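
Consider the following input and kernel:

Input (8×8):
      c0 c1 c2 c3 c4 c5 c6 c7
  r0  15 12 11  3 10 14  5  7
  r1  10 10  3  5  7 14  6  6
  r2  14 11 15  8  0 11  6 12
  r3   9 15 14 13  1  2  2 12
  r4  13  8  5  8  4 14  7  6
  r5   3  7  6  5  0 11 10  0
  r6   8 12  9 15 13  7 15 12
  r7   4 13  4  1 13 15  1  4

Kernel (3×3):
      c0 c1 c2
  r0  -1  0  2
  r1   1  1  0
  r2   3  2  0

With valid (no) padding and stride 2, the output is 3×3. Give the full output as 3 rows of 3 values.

91 78 43
95 43 55
55 71 74

Output[0,0]: The receptive field on the input at this output position is [15 12 11 / 10 10 3 / 14 11 15]. Elementwise product with the kernel and sum: 15·-1 + 11·2 + 10·1 + 10·1 + 14·3 + 11·2.
Output[0,1]: The receptive field on the input at this output position is [11 3 10 / 3 5 7 / 15 8 0]. Elementwise product with the kernel and sum: 11·-1 + 10·2 + 3·1 + 5·1 + 15·3 + 8·2.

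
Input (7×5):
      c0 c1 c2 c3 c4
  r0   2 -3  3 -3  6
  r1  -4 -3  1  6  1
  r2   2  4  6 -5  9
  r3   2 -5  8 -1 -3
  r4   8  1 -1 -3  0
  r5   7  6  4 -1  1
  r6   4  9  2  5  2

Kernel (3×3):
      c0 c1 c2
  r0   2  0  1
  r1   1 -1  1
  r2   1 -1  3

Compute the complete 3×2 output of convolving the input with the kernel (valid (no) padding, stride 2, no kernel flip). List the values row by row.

23 46
29 29
21 7

Output[0,0]: The receptive field on the input at this output position is [2 -3 3 / -4 -3 1 / 2 4 6]. Elementwise product with the kernel and sum: 2·2 + 3·1 + -4·1 + -3·-1 + 1·1 + 2·1 + 4·-1 + 6·3.
Output[0,1]: The receptive field on the input at this output position is [3 -3 6 / 1 6 1 / 6 -5 9]. Elementwise product with the kernel and sum: 3·2 + 6·1 + 1·1 + 6·-1 + 1·1 + 6·1 + -5·-1 + 9·3.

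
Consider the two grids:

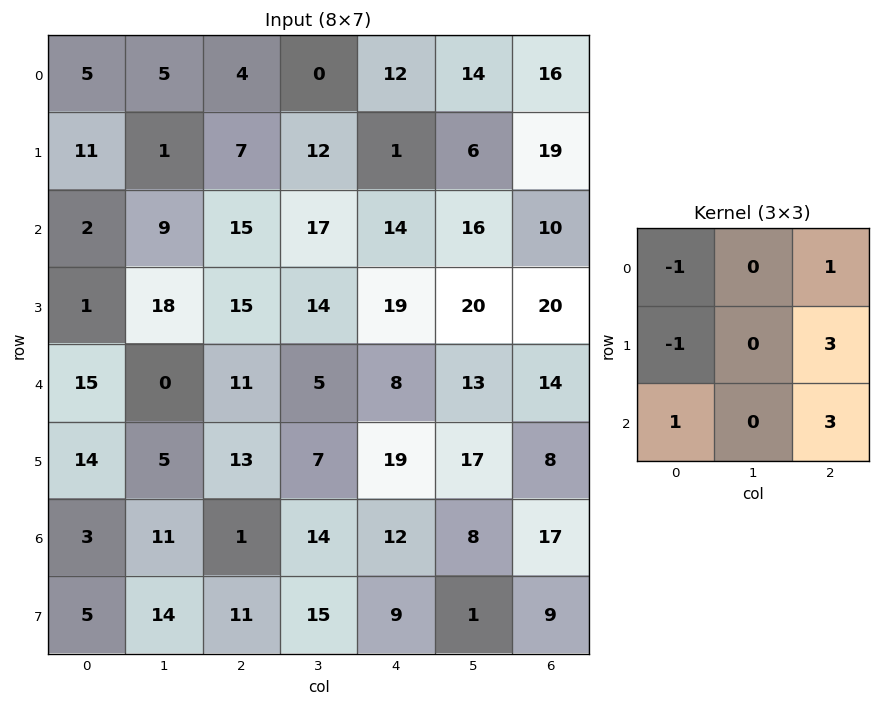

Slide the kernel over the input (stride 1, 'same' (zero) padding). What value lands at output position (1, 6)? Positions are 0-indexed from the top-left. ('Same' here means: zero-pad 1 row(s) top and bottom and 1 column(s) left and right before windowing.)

The receptive field on the zero-padded input at this output position is [14 16 0 / 6 19 0 / 16 10 0]. Elementwise product with the kernel and sum: 14·-1 + 0·1 + 6·-1 + 0·3 + 16·1 + 0·3.

-4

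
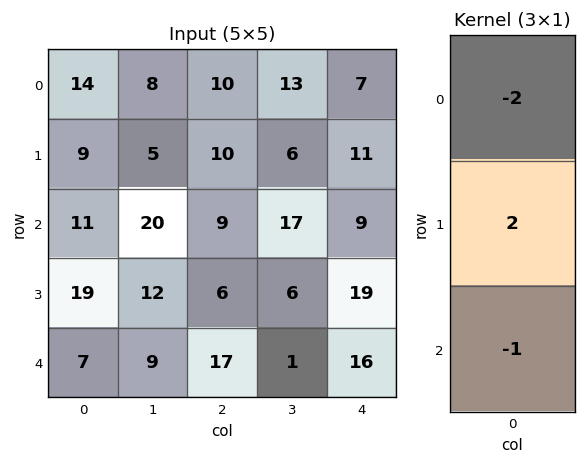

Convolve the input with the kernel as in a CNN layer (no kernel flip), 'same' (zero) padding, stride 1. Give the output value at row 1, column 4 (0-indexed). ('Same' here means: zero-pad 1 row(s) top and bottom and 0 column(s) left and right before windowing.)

The receptive field on the zero-padded input at this output position is [7 / 11 / 9]. Elementwise product with the kernel and sum: 7·-2 + 11·2 + 9·-1.

-1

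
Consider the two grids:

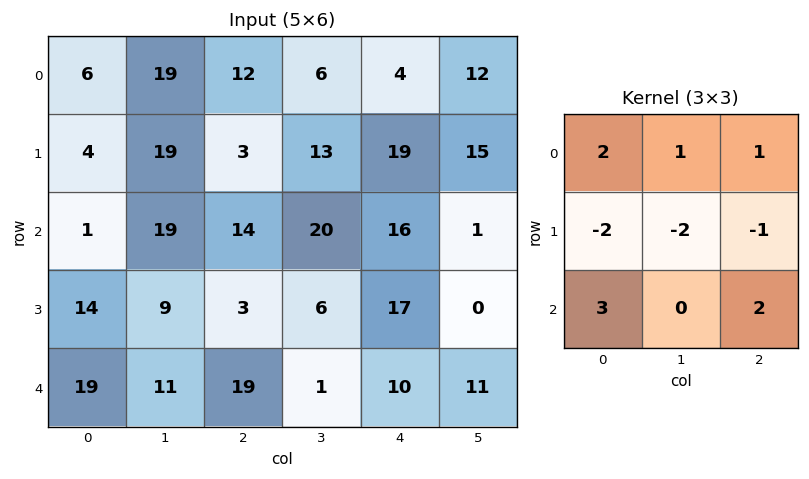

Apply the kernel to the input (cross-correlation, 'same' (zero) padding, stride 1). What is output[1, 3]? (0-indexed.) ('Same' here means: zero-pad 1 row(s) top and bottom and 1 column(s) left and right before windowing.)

57

The receptive field on the zero-padded input at this output position is [12 6 4 / 3 13 19 / 14 20 16]. Elementwise product with the kernel and sum: 12·2 + 6·1 + 4·1 + 3·-2 + 13·-2 + 19·-1 + 14·3 + 16·2.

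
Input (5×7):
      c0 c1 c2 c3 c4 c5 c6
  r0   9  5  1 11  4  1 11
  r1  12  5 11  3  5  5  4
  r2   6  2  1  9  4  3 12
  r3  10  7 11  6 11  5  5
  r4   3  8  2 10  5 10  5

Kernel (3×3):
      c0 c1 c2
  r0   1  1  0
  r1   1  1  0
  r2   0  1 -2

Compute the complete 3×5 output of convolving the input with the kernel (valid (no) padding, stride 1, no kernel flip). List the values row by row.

Output[0,0]: The receptive field on the input at this output position is [9 5 1 / 12 5 11 / 6 2 1]. Elementwise product with the kernel and sum: 9·1 + 5·1 + 12·1 + 5·1 + 2·1 + 1·-2.
Output[0,1]: The receptive field on the input at this output position is [5 1 11 / 5 11 3 / 2 1 9]. Elementwise product with the kernel and sum: 5·1 + 1·1 + 5·1 + 11·1 + 1·1 + 9·-2.

31 5 27 21 -6
10 18 8 22 12
29 3 27 15 23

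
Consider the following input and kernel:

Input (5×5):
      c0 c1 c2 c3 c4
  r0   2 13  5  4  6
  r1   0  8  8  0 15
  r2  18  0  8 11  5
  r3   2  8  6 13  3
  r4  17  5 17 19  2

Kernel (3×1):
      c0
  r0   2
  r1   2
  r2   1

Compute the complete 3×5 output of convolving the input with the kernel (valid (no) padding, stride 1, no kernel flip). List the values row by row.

Output[0,0]: The receptive field on the input at this output position is [2 / 0 / 18]. Elementwise product with the kernel and sum: 2·2 + 0·2 + 18·1.

22 42 34 19 47
38 24 38 35 43
57 21 45 67 18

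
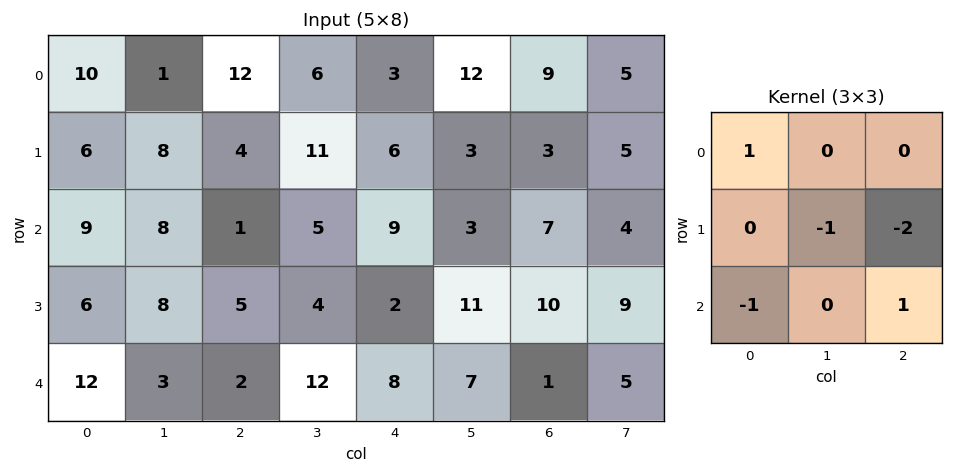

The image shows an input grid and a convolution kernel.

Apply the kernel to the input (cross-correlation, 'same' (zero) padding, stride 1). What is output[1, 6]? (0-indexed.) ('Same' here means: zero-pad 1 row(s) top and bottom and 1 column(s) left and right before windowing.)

0

The receptive field on the zero-padded input at this output position is [12 9 5 / 3 3 5 / 3 7 4]. Elementwise product with the kernel and sum: 12·1 + 3·-1 + 5·-2 + 3·-1 + 4·1.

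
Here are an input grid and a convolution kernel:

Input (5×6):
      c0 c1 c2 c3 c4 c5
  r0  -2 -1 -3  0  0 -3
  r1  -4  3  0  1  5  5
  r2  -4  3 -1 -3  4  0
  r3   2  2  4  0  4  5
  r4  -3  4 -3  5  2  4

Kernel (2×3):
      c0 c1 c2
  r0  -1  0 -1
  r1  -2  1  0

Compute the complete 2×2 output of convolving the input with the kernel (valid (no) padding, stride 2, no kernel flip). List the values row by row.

Output[0,0]: The receptive field on the input at this output position is [-2 -1 -3 / -4 3 0]. Elementwise product with the kernel and sum: -2·-1 + -3·-1 + -4·-2 + 3·1.
Output[0,1]: The receptive field on the input at this output position is [-3 0 0 / 0 1 5]. Elementwise product with the kernel and sum: -3·-1 + 0·-1 + 0·-2 + 1·1.

16 4
3 -11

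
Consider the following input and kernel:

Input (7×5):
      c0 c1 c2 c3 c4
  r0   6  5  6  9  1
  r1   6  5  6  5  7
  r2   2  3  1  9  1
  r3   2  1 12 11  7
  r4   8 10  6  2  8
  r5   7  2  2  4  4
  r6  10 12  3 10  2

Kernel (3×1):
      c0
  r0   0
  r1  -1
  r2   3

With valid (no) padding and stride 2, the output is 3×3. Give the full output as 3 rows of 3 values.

0 -3 -4
22 6 17
23 7 2

Output[0,0]: The receptive field on the input at this output position is [6 / 6 / 2]. Elementwise product with the kernel and sum: 6·-1 + 2·3.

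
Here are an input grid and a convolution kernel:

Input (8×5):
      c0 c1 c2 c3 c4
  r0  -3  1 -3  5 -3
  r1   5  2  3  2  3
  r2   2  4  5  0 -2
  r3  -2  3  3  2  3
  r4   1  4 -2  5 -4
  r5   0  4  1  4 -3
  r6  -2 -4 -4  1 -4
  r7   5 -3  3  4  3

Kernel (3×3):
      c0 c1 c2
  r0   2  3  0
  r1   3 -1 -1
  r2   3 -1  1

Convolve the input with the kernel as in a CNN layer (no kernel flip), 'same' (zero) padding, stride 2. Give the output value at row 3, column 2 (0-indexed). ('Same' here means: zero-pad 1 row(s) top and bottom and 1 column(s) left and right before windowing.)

The receptive field on the zero-padded input at this output position is [4 -3 0 / 1 -4 0 / 4 3 0]. Elementwise product with the kernel and sum: 4·2 + -3·3 + 1·3 + -4·-1 + 0·-1 + 4·3 + 3·-1 + 0·1.

15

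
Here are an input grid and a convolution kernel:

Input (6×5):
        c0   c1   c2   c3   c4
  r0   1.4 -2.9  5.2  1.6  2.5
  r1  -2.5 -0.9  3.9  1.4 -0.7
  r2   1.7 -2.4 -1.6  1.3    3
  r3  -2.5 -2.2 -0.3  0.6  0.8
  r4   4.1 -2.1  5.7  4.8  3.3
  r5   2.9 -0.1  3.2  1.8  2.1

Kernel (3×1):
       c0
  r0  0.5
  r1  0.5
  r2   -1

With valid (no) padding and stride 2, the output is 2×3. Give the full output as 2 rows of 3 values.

Output[0,0]: The receptive field on the input at this output position is [1.4 / -2.5 / 1.7]. Elementwise product with the kernel and sum: 1.4·0.5 + -2.5·0.5 + 1.7·-1.

-2.25 6.15 -2.1
-4.5 -6.65 -1.4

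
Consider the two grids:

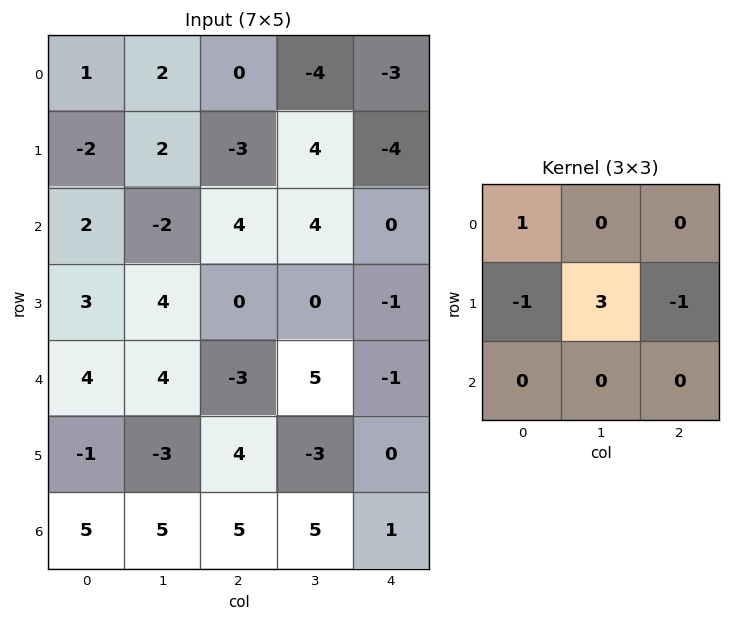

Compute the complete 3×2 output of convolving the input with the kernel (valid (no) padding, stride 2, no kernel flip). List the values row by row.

Output[0,0]: The receptive field on the input at this output position is [1 2 0 / -2 2 -3 / 2 -2 4]. Elementwise product with the kernel and sum: 1·1 + -2·-1 + 2·3 + -3·-1.
Output[0,1]: The receptive field on the input at this output position is [0 -4 -3 / -3 4 -4 / 4 4 0]. Elementwise product with the kernel and sum: 0·1 + -3·-1 + 4·3 + -4·-1.

12 19
11 5
-8 -16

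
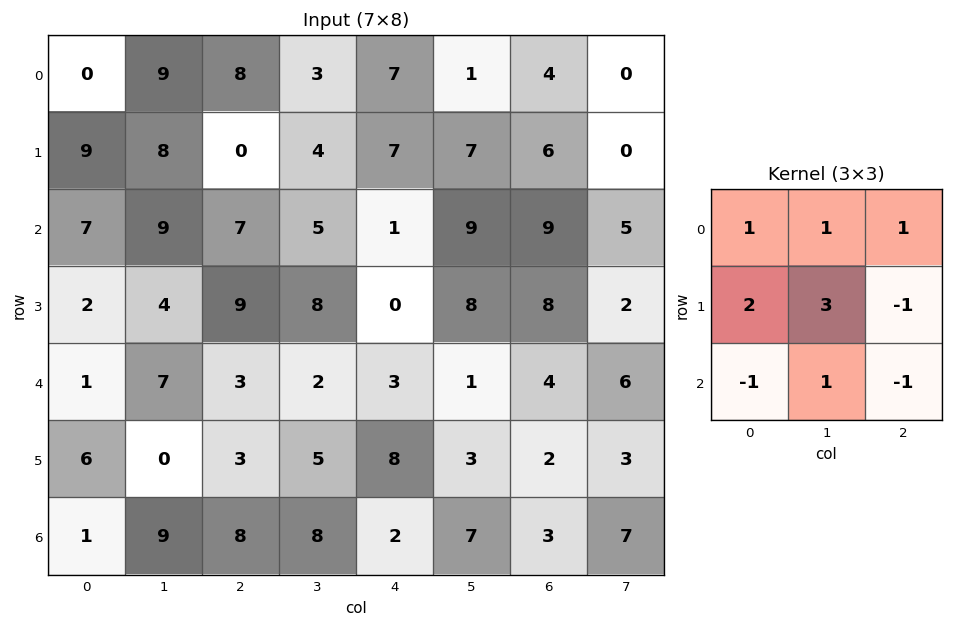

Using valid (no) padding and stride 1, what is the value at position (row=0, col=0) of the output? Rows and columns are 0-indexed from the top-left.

54

The receptive field on the input at this output position is [0 9 8 / 9 8 0 / 7 9 7]. Elementwise product with the kernel and sum: 0·1 + 9·1 + 8·1 + 9·2 + 8·3 + 0·-1 + 7·-1 + 9·1 + 7·-1.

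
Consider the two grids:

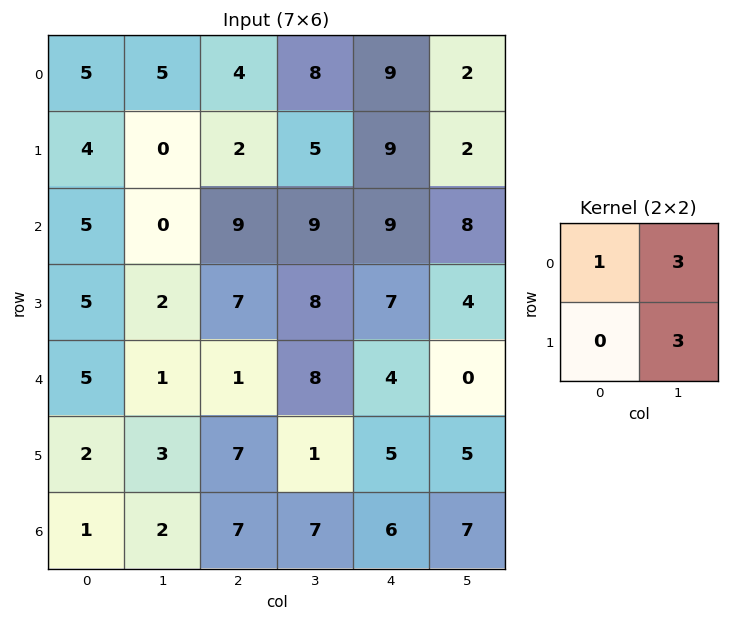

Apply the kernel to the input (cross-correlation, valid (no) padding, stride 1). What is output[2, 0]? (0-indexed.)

The receptive field on the input at this output position is [5 0 / 5 2]. Elementwise product with the kernel and sum: 5·1 + 0·3 + 2·3.

11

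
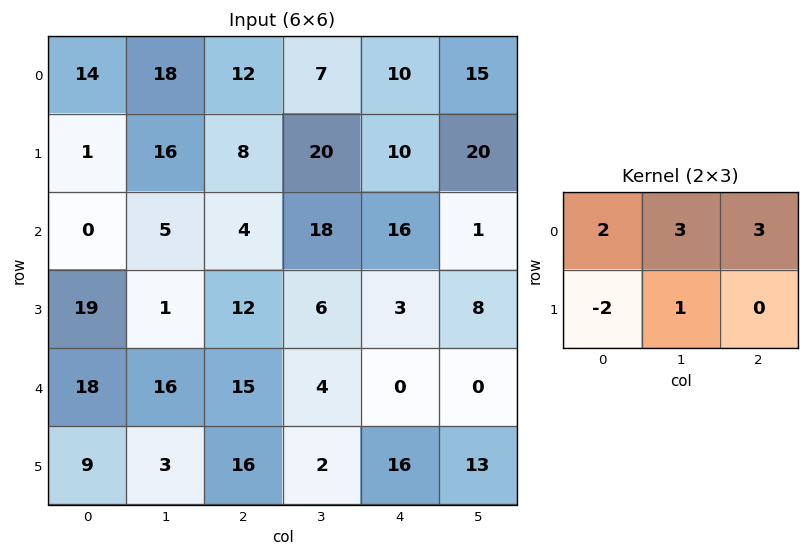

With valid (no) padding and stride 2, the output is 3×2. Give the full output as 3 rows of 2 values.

Output[0,0]: The receptive field on the input at this output position is [14 18 12 / 1 16 8]. Elementwise product with the kernel and sum: 14·2 + 18·3 + 12·3 + 1·-2 + 16·1.

132 79
-10 92
114 12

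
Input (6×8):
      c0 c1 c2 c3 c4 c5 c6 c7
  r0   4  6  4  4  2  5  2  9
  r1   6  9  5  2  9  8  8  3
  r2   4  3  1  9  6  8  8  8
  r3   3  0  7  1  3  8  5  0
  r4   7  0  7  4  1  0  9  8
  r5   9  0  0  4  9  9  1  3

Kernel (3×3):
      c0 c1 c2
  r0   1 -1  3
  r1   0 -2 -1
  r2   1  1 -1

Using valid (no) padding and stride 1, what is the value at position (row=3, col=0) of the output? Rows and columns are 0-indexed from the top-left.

The receptive field on the input at this output position is [3 0 7 / 7 0 7 / 9 0 0]. Elementwise product with the kernel and sum: 3·1 + 0·-1 + 7·3 + 0·-2 + 7·-1 + 9·1 + 0·1 + 0·-1.

26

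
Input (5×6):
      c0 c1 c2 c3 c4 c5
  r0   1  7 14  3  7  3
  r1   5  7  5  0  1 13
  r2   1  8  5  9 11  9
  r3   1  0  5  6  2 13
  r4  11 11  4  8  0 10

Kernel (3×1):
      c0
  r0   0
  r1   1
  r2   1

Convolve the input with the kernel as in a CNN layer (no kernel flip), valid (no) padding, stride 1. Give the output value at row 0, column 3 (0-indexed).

The receptive field on the input at this output position is [3 / 0 / 9]. Elementwise product with the kernel and sum: 0·1 + 9·1.

9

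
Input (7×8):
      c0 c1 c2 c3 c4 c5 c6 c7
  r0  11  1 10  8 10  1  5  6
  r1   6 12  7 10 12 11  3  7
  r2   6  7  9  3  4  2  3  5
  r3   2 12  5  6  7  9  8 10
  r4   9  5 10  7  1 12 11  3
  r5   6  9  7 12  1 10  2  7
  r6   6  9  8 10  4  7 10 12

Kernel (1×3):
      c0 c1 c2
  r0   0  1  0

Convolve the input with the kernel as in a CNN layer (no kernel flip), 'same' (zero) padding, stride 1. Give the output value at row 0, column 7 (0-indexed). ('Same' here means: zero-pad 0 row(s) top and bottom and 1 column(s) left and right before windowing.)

6

The receptive field on the zero-padded input at this output position is [5 6 0]. Elementwise product with the kernel and sum: 6·1.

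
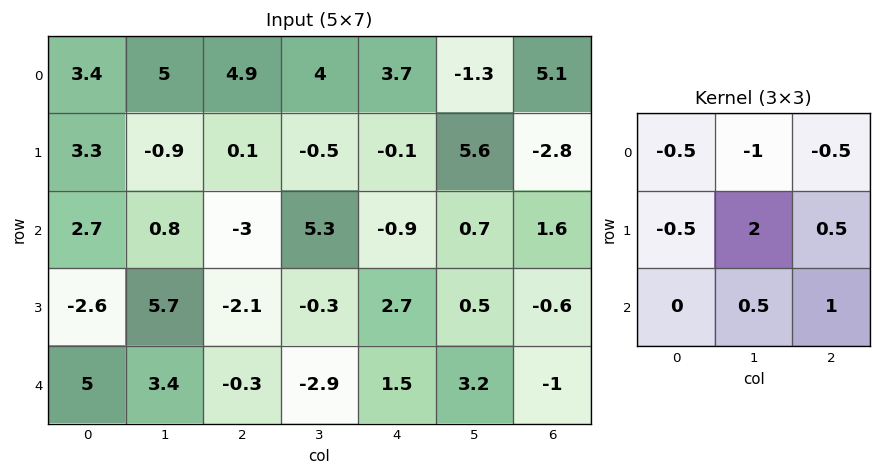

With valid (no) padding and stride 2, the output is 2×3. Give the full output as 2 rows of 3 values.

-15.15 -7.65 8.7
12.4 -1.5 -1.1

Output[0,0]: The receptive field on the input at this output position is [3.4 5 4.9 / 3.3 -0.9 0.1 / 2.7 0.8 -3]. Elementwise product with the kernel and sum: 3.4·-0.5 + 5·-1 + 4.9·-0.5 + 3.3·-0.5 + -0.9·2 + 0.1·0.5 + 0.8·0.5 + -3·1.
Output[0,1]: The receptive field on the input at this output position is [4.9 4 3.7 / 0.1 -0.5 -0.1 / -3 5.3 -0.9]. Elementwise product with the kernel and sum: 4.9·-0.5 + 4·-1 + 3.7·-0.5 + 0.1·-0.5 + -0.5·2 + -0.1·0.5 + 5.3·0.5 + -0.9·1.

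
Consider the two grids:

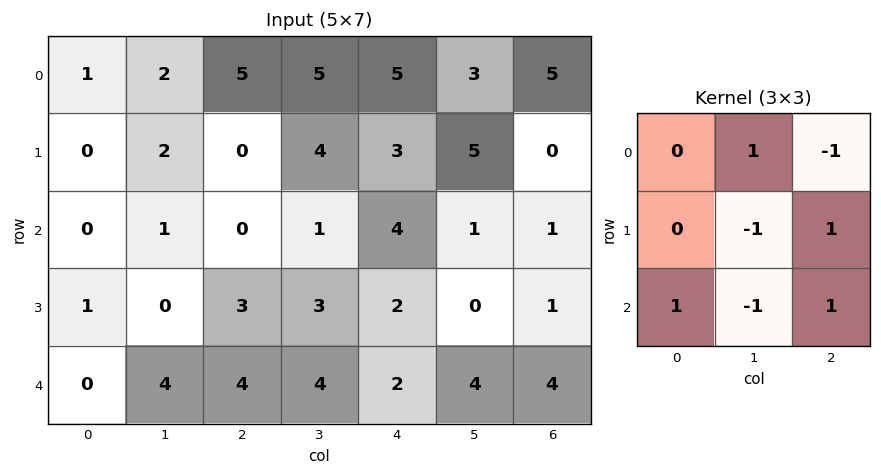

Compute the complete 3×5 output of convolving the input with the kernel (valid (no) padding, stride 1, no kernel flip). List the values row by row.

Output[0,0]: The receptive field on the input at this output position is [1 2 5 / 0 2 0 / 0 1 0]. Elementwise product with the kernel and sum: 2·1 + 5·-1 + 2·-1 + 0·1 + 0·1 + 1·-1 + 0·1.
Output[0,1]: The receptive field on the input at this output position is [2 5 5 / 2 0 4 / 1 0 1]. Elementwise product with the kernel and sum: 5·1 + 5·-1 + 0·-1 + 4·1 + 1·1 + 0·-1 + 1·1.

-6 6 2 2 -3
5 -3 6 -4 8
4 3 -2 7 3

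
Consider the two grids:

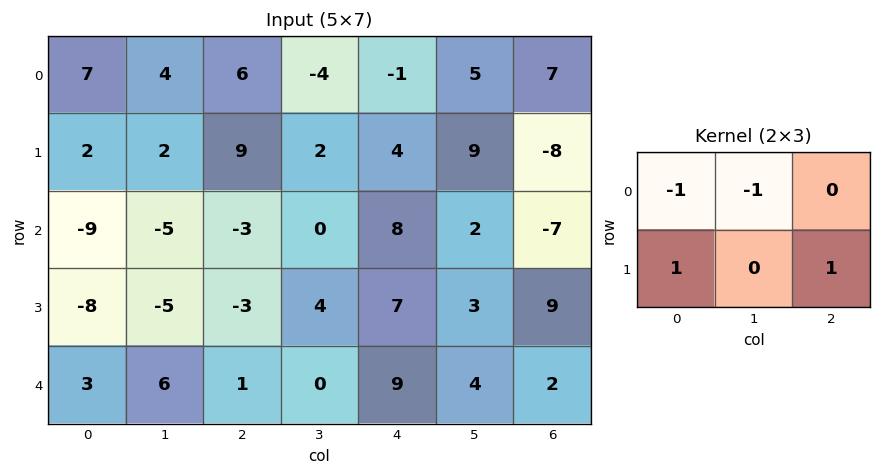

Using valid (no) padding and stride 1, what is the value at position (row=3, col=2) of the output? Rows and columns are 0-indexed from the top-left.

The receptive field on the input at this output position is [-3 4 7 / 1 0 9]. Elementwise product with the kernel and sum: -3·-1 + 4·-1 + 1·1 + 9·1.

9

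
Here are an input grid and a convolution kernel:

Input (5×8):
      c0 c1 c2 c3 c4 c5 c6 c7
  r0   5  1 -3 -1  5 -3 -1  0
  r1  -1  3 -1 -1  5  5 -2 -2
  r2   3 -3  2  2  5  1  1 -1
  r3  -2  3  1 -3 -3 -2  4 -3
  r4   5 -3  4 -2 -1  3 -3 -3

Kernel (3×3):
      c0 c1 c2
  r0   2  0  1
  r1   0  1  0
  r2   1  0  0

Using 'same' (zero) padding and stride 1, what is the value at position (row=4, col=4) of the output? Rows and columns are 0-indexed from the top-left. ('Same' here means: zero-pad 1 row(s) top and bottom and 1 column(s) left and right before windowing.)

The receptive field on the zero-padded input at this output position is [-3 -3 -2 / -2 -1 3 / 0 0 0]. Elementwise product with the kernel and sum: -3·2 + -2·1 + -1·1 + 0·1.

-9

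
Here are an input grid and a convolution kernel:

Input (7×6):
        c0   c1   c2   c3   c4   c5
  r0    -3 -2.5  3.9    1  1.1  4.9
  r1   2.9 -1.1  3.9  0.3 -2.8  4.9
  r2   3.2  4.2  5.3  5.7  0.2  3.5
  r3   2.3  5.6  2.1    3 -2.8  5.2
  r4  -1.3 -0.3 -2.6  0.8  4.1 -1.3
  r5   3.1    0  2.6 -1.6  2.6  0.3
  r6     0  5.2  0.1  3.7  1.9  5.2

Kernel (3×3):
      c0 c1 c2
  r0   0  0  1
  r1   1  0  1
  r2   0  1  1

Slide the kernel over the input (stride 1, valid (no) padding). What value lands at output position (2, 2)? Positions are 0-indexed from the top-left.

4.4

The receptive field on the input at this output position is [5.3 5.7 0.2 / 2.1 3 -2.8 / -2.6 0.8 4.1]. Elementwise product with the kernel and sum: 0.2·1 + 2.1·1 + -2.8·1 + 0.8·1 + 4.1·1.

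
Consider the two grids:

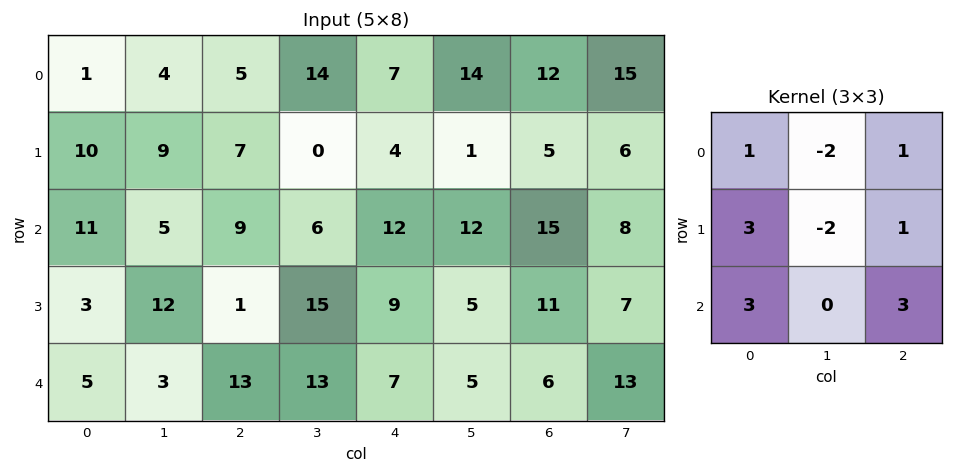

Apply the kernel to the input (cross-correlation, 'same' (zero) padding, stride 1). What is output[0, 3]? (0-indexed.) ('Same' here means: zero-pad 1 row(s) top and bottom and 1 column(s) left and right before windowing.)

The receptive field on the zero-padded input at this output position is [0 0 0 / 5 14 7 / 7 0 4]. Elementwise product with the kernel and sum: 0·1 + 0·-2 + 0·1 + 5·3 + 14·-2 + 7·1 + 7·3 + 4·3.

27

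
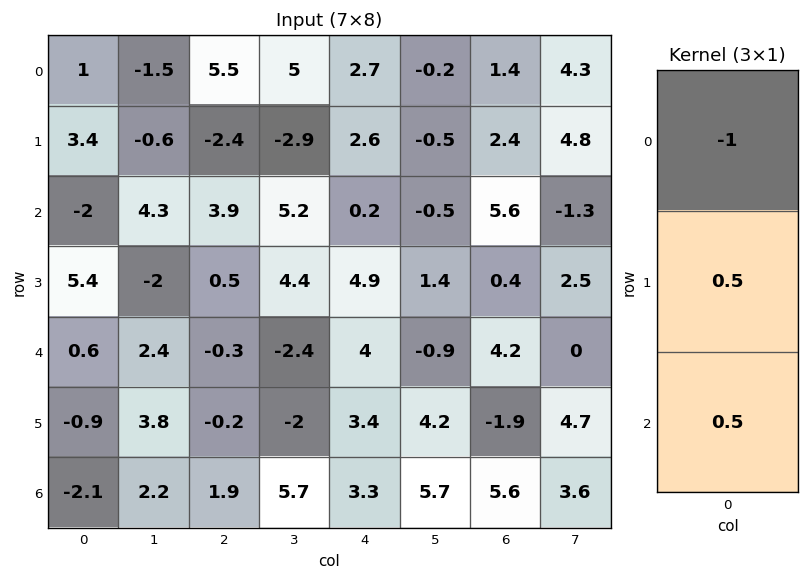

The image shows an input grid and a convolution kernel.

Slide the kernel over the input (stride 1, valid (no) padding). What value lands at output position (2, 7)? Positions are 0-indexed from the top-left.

2.55

The receptive field on the input at this output position is [-1.3 / 2.5 / 0]. Elementwise product with the kernel and sum: -1.3·-1 + 2.5·0.5 + 0·0.5.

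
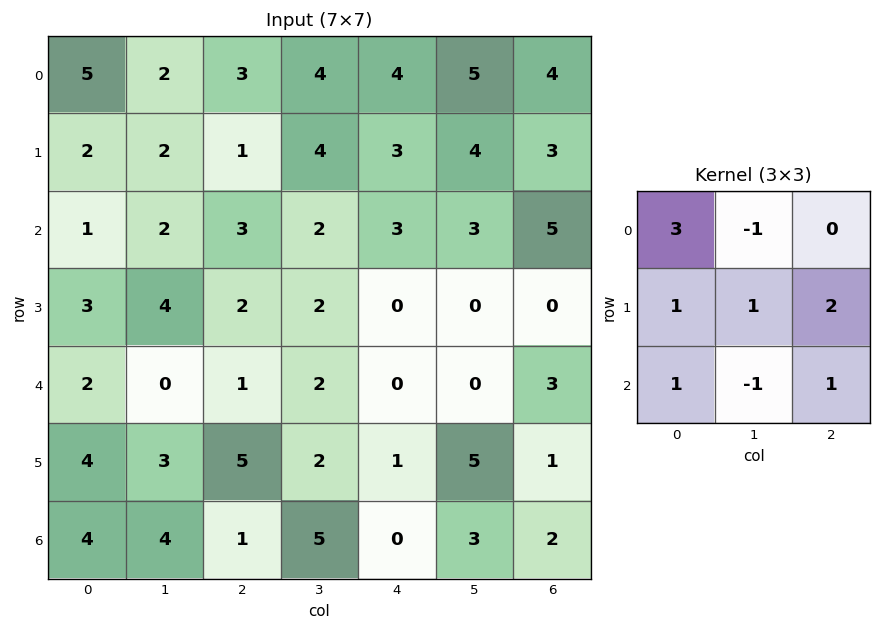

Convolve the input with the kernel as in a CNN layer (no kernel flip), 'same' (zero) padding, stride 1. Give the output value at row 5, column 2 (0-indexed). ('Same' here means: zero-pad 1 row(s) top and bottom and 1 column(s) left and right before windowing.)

The receptive field on the zero-padded input at this output position is [0 1 2 / 3 5 2 / 4 1 5]. Elementwise product with the kernel and sum: 0·3 + 1·-1 + 3·1 + 5·1 + 2·2 + 4·1 + 1·-1 + 5·1.

19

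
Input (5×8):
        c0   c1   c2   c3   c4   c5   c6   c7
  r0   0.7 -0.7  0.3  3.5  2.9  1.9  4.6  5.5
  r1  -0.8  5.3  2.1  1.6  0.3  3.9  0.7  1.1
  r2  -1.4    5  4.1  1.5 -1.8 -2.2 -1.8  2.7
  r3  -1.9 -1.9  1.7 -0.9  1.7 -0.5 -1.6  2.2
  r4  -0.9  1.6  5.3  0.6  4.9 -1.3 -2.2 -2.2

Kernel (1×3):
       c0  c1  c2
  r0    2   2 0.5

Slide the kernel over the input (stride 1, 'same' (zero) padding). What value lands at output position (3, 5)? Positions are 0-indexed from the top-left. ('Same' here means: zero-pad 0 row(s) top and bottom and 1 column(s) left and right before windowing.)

The receptive field on the zero-padded input at this output position is [1.7 -0.5 -1.6]. Elementwise product with the kernel and sum: 1.7·2 + -0.5·2 + -1.6·0.5.

1.6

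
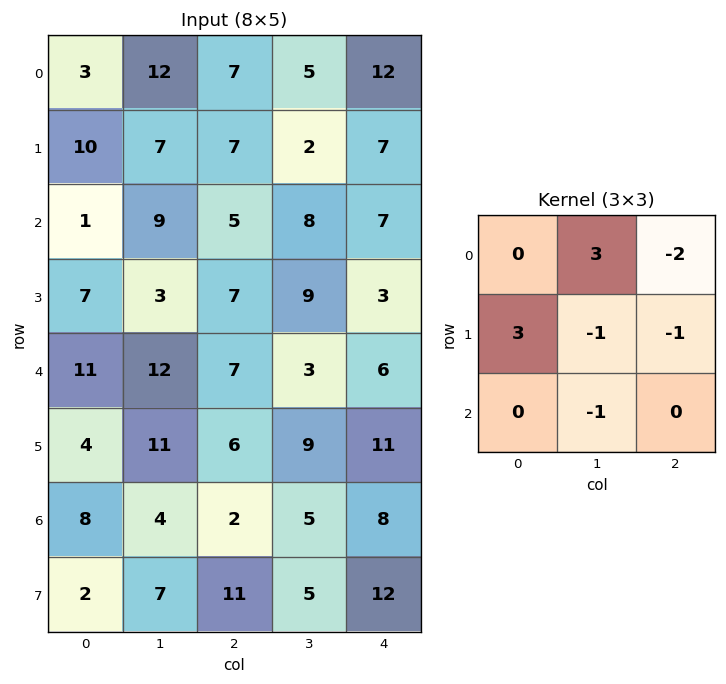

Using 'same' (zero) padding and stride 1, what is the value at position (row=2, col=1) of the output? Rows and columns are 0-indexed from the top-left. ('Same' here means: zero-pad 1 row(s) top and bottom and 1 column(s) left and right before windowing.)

-7

The receptive field on the zero-padded input at this output position is [10 7 7 / 1 9 5 / 7 3 7]. Elementwise product with the kernel and sum: 7·3 + 7·-2 + 1·3 + 9·-1 + 5·-1 + 3·-1.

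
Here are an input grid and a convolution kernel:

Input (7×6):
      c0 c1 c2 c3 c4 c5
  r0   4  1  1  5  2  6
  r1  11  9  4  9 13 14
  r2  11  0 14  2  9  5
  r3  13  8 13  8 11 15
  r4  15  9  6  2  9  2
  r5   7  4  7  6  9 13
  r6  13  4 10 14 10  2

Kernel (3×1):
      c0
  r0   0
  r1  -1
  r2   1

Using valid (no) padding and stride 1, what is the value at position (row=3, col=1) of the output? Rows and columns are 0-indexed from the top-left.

The receptive field on the input at this output position is [8 / 9 / 4]. Elementwise product with the kernel and sum: 9·-1 + 4·1.

-5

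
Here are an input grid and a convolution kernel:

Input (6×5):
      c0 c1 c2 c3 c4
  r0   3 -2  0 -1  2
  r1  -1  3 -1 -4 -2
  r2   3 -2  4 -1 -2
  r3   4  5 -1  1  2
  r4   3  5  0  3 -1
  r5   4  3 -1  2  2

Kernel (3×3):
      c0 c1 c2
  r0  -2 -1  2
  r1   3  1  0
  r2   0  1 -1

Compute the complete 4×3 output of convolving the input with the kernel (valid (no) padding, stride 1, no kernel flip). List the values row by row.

Output[0,0]: The receptive field on the input at this output position is [3 -2 0 / -1 3 -1 / 3 -2 4]. Elementwise product with the kernel and sum: 3·-2 + -2·-1 + 0·2 + -1·3 + 3·1 + -2·1 + 4·-1.
Output[0,1]: The receptive field on the input at this output position is [-2 0 -1 / 3 -1 -4 / -2 4 -1]. Elementwise product with the kernel and sum: -2·-2 + 0·-1 + -1·2 + 3·3 + -1·1 + 4·1 + -1·-1.

-10 15 -1
10 -17 12
26 9 -9
3 5 8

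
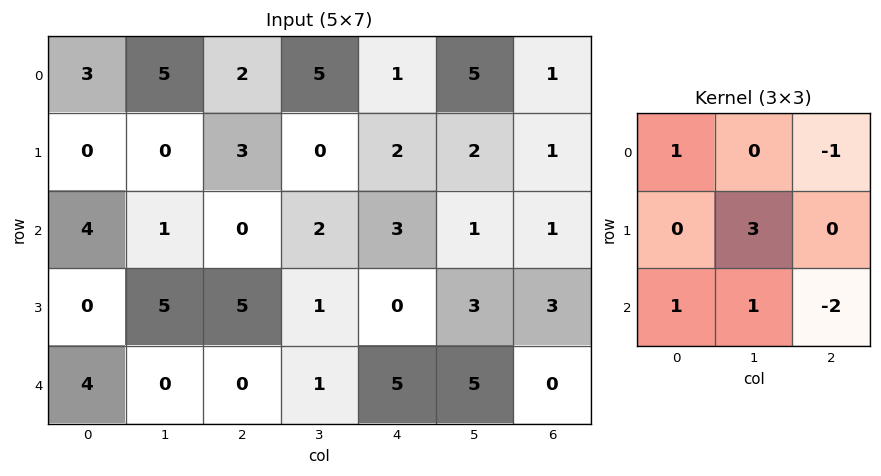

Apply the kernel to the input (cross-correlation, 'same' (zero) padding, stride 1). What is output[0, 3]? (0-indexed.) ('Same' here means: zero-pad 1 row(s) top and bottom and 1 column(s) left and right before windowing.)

14

The receptive field on the zero-padded input at this output position is [0 0 0 / 2 5 1 / 3 0 2]. Elementwise product with the kernel and sum: 0·1 + 0·-1 + 5·3 + 3·1 + 0·1 + 2·-2.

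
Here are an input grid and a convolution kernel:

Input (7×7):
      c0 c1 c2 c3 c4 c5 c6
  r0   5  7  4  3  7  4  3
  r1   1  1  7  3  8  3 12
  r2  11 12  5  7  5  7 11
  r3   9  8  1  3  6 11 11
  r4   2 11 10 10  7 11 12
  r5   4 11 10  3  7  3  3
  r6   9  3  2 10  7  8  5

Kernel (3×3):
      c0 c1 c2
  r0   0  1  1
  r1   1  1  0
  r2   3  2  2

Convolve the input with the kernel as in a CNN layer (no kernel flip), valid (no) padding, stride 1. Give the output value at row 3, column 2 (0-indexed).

The receptive field on the input at this output position is [1 3 6 / 10 10 7 / 10 3 7]. Elementwise product with the kernel and sum: 3·1 + 6·1 + 10·1 + 10·1 + 10·3 + 3·2 + 7·2.

79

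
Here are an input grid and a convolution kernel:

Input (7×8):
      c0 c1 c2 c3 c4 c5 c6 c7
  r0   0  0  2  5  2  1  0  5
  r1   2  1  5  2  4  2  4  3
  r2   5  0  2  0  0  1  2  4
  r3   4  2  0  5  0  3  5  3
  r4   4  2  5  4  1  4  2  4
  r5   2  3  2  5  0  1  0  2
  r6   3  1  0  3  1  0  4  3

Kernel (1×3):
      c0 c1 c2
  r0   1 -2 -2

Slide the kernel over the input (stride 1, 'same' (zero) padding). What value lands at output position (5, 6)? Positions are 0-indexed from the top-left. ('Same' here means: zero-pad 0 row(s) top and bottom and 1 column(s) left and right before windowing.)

-3

The receptive field on the zero-padded input at this output position is [1 0 2]. Elementwise product with the kernel and sum: 1·1 + 0·-2 + 2·-2.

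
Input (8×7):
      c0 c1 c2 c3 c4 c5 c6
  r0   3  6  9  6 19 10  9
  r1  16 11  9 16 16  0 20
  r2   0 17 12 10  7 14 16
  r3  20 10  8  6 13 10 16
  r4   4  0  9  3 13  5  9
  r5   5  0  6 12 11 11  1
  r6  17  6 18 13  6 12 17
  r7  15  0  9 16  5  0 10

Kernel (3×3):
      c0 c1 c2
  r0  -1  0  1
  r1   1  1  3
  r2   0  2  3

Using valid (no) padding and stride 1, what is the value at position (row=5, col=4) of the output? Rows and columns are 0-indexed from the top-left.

89

The receptive field on the input at this output position is [11 11 1 / 6 12 17 / 5 0 10]. Elementwise product with the kernel and sum: 11·-1 + 1·1 + 6·1 + 12·1 + 17·3 + 0·2 + 10·3.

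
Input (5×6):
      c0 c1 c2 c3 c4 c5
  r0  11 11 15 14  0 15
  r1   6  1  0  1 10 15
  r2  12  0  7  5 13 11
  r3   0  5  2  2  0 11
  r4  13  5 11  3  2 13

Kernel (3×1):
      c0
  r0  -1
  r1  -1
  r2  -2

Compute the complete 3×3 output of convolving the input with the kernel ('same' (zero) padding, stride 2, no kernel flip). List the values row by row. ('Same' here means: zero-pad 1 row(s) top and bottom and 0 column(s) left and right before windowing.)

Output[0,0]: The receptive field on the zero-padded input at this output position is [0 / 11 / 6]. Elementwise product with the kernel and sum: 0·-1 + 11·-1 + 6·-2.
Output[0,1]: The receptive field on the zero-padded input at this output position is [0 / 15 / 0]. Elementwise product with the kernel and sum: 0·-1 + 15·-1 + 0·-2.

-23 -15 -20
-18 -11 -23
-13 -13 -2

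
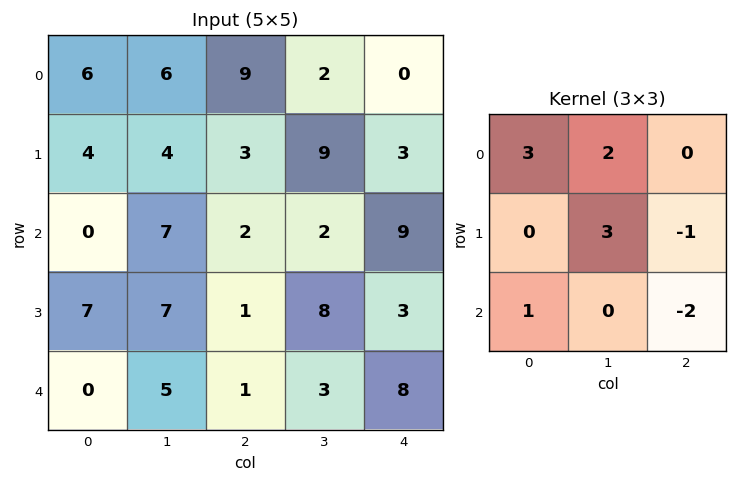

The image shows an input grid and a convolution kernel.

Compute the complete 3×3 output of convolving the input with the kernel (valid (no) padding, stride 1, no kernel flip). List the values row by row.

Output[0,0]: The receptive field on the input at this output position is [6 6 9 / 4 4 3 / 0 7 2]. Elementwise product with the kernel and sum: 6·3 + 6·2 + 4·3 + 3·-1 + 0·1 + 2·-2.

35 39 39
44 13 19
32 19 16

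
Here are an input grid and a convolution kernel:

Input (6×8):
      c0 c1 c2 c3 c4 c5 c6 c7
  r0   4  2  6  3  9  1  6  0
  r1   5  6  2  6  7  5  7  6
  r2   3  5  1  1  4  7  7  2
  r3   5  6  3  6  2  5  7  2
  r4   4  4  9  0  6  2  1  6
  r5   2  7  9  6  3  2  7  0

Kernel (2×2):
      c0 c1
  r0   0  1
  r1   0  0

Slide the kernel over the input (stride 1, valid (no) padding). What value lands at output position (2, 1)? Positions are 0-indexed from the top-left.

The receptive field on the input at this output position is [5 1 / 6 3]. Elementwise product with the kernel and sum: 1·1.

1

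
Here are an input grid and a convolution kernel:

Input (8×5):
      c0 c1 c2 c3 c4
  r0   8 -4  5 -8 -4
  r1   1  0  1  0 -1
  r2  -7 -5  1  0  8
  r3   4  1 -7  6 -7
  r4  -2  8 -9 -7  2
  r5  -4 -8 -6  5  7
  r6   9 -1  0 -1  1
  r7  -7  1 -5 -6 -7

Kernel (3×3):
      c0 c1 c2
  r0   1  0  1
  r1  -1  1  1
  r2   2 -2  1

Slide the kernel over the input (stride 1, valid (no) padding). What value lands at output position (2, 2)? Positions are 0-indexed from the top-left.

13

The receptive field on the input at this output position is [1 0 8 / -7 6 -7 / -9 -7 2]. Elementwise product with the kernel and sum: 1·1 + 8·1 + -7·-1 + 6·1 + -7·1 + -9·2 + -7·-2 + 2·1.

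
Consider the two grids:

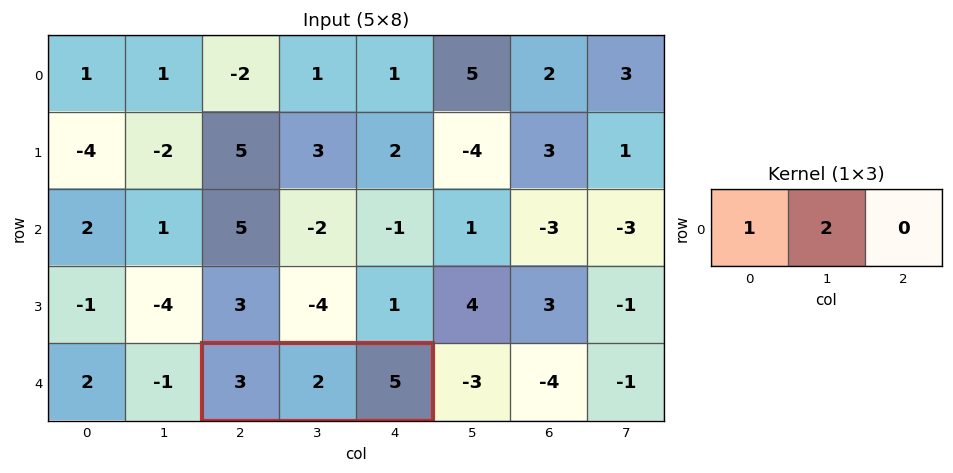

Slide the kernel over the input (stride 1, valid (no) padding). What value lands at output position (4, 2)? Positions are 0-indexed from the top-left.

The receptive field on the input at this output position is [3 2 5]. Elementwise product with the kernel and sum: 3·1 + 2·2.

7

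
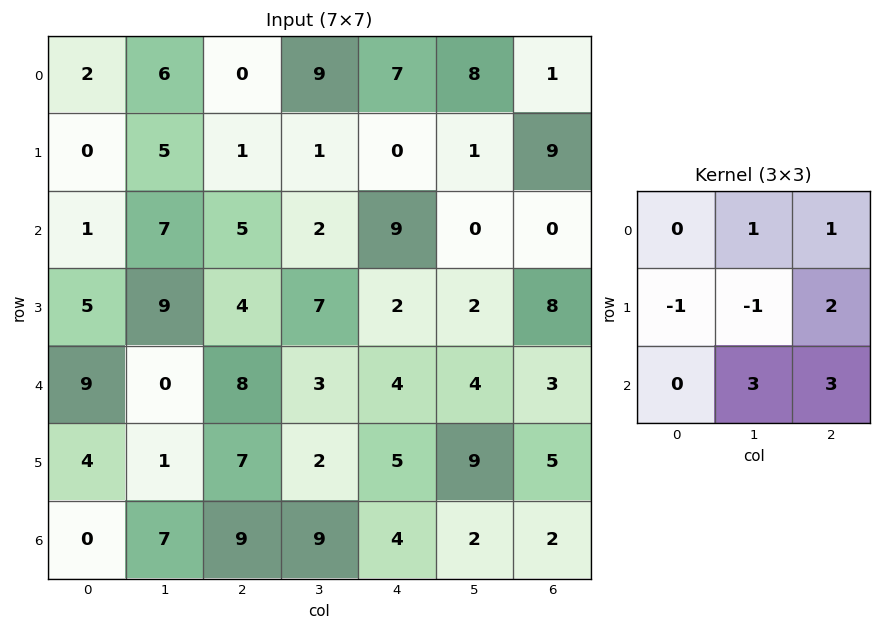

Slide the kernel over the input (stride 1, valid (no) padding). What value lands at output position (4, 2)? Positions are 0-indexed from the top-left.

The receptive field on the input at this output position is [8 3 4 / 7 2 5 / 9 9 4]. Elementwise product with the kernel and sum: 3·1 + 4·1 + 7·-1 + 2·-1 + 5·2 + 9·3 + 4·3.

47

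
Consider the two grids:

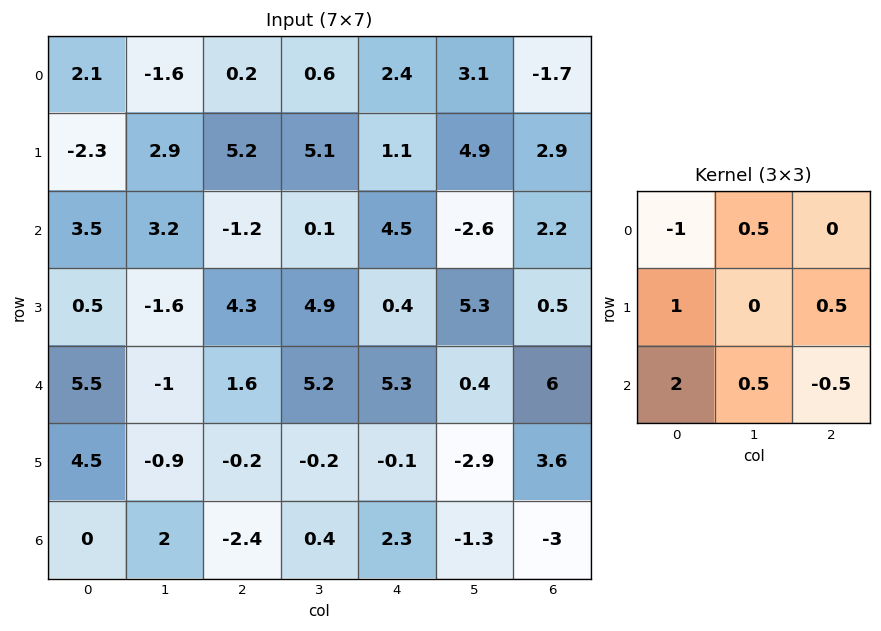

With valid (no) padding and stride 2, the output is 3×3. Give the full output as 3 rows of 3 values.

6.6 1.25 8.3
10.45 8.9 2.65
0.6 -5 2.05

Output[0,0]: The receptive field on the input at this output position is [2.1 -1.6 0.2 / -2.3 2.9 5.2 / 3.5 3.2 -1.2]. Elementwise product with the kernel and sum: 2.1·-1 + -1.6·0.5 + -2.3·1 + 5.2·0.5 + 3.5·2 + 3.2·0.5 + -1.2·-0.5.
Output[0,1]: The receptive field on the input at this output position is [0.2 0.6 2.4 / 5.2 5.1 1.1 / -1.2 0.1 4.5]. Elementwise product with the kernel and sum: 0.2·-1 + 0.6·0.5 + 5.2·1 + 1.1·0.5 + -1.2·2 + 0.1·0.5 + 4.5·-0.5.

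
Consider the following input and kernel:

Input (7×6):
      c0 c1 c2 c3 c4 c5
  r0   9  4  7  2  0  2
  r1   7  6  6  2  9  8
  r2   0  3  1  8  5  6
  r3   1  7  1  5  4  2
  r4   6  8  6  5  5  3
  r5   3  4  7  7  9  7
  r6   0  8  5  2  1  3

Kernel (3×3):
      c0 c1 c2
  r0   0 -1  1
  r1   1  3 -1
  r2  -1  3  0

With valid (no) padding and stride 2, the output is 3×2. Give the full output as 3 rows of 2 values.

31 24
37 18
30 20

Output[0,0]: The receptive field on the input at this output position is [9 4 7 / 7 6 6 / 0 3 1]. Elementwise product with the kernel and sum: 4·-1 + 7·1 + 7·1 + 6·3 + 6·-1 + 0·-1 + 3·3.
Output[0,1]: The receptive field on the input at this output position is [7 2 0 / 6 2 9 / 1 8 5]. Elementwise product with the kernel and sum: 2·-1 + 0·1 + 6·1 + 2·3 + 9·-1 + 1·-1 + 8·3.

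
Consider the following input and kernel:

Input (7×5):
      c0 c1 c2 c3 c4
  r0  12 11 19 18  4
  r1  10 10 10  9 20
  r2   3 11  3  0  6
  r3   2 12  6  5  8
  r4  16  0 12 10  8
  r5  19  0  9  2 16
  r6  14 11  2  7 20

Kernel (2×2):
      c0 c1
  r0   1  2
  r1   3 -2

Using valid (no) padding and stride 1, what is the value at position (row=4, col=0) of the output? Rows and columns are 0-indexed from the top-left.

The receptive field on the input at this output position is [16 0 / 19 0]. Elementwise product with the kernel and sum: 16·1 + 0·2 + 19·3 + 0·-2.

73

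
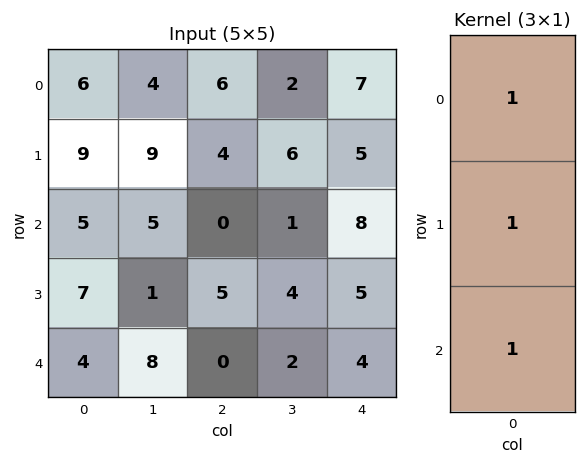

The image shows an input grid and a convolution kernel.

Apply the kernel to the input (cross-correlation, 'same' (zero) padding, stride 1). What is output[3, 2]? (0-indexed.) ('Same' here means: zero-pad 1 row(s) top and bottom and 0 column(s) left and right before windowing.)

The receptive field on the zero-padded input at this output position is [0 / 5 / 0]. Elementwise product with the kernel and sum: 0·1 + 5·1 + 0·1.

5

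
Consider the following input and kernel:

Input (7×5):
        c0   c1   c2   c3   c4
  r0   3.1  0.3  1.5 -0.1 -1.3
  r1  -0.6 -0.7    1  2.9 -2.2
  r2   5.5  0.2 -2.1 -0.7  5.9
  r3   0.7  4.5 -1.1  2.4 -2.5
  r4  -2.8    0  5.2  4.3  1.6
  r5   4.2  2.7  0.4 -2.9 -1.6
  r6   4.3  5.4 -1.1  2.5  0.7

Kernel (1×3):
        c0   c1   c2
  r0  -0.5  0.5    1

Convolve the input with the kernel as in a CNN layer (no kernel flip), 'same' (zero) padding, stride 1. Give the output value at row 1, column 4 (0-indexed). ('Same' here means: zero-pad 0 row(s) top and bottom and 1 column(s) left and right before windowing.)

The receptive field on the zero-padded input at this output position is [2.9 -2.2 0]. Elementwise product with the kernel and sum: 2.9·-0.5 + -2.2·0.5 + 0·1.

-2.55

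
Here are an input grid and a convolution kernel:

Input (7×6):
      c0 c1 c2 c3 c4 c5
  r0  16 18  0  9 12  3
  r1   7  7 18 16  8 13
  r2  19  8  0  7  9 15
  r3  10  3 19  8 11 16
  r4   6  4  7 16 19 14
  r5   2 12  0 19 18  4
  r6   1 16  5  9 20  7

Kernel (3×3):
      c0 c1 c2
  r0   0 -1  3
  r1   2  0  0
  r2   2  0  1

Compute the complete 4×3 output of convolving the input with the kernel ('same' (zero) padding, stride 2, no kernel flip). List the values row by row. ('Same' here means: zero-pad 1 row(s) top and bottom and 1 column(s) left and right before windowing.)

Output[0,0]: The receptive field on the zero-padded input at this output position is [0 0 0 / 0 16 18 / 0 7 7]. Elementwise product with the kernel and sum: 0·-1 + 0·3 + 0·2 + 0·2 + 7·1.

7 66 63
17 60 77
11 56 111
34 89 12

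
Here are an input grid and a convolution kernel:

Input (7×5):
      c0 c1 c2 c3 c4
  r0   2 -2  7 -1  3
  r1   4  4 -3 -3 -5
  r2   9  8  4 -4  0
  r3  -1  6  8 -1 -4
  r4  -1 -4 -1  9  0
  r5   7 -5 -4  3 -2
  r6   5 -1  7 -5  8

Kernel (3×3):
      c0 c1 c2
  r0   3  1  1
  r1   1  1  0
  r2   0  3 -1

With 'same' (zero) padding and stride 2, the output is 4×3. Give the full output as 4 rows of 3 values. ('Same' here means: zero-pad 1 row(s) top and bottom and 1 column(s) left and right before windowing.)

10 -1 -13
8 43 -30
30 5 -4
7 -10 10

Output[0,0]: The receptive field on the zero-padded input at this output position is [0 0 0 / 0 2 -2 / 0 4 4]. Elementwise product with the kernel and sum: 0·3 + 0·1 + 0·1 + 0·1 + 2·1 + 4·3 + 4·-1.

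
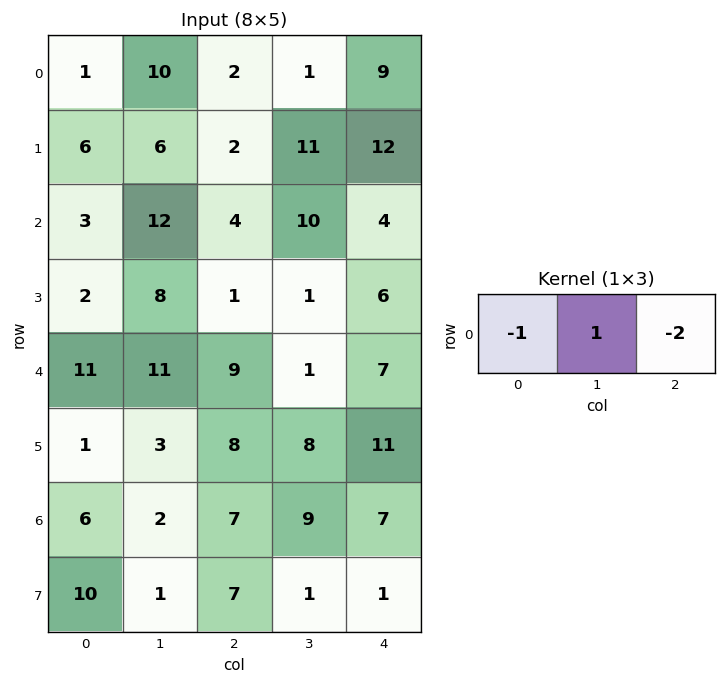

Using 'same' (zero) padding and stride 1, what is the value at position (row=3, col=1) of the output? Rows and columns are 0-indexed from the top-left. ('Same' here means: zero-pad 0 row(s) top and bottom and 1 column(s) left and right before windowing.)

4

The receptive field on the zero-padded input at this output position is [2 8 1]. Elementwise product with the kernel and sum: 2·-1 + 8·1 + 1·-2.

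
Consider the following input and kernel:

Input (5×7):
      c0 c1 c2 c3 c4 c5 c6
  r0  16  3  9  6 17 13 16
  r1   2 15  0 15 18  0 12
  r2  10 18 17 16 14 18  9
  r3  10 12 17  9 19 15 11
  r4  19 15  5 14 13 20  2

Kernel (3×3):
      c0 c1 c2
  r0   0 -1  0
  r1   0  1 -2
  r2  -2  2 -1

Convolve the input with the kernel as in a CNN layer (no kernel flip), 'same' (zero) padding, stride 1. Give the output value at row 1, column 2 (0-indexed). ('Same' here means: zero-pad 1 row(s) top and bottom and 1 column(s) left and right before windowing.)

The receptive field on the zero-padded input at this output position is [3 9 6 / 15 0 15 / 18 17 16]. Elementwise product with the kernel and sum: 9·-1 + 0·1 + 15·-2 + 18·-2 + 17·2 + 16·-1.

-57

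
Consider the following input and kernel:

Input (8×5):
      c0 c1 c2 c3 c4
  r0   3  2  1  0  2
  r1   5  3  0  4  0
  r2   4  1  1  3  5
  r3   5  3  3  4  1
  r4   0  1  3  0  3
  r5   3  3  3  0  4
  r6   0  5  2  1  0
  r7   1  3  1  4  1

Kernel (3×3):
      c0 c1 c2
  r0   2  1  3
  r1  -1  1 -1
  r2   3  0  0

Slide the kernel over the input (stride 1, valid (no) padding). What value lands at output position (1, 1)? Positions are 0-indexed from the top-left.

The receptive field on the input at this output position is [3 0 4 / 1 1 3 / 3 3 4]. Elementwise product with the kernel and sum: 3·2 + 0·1 + 4·3 + 1·-1 + 1·1 + 3·-1 + 3·3.

24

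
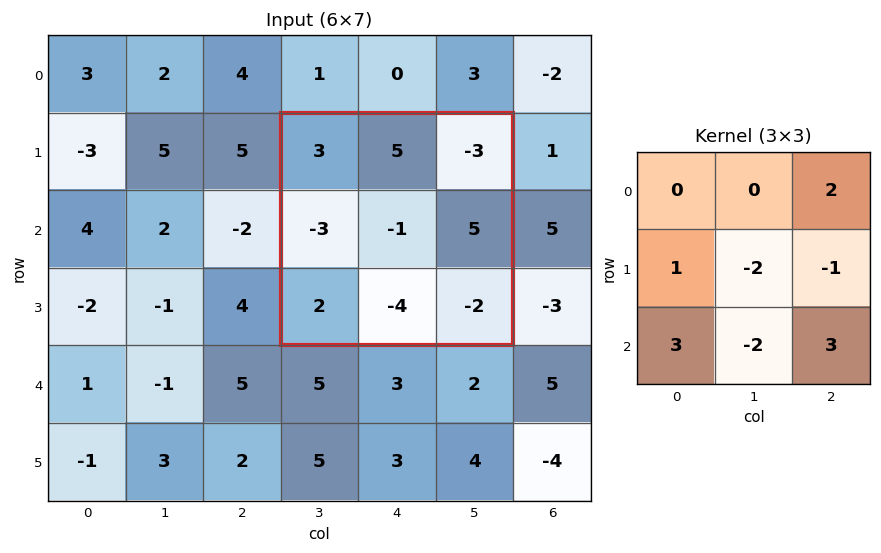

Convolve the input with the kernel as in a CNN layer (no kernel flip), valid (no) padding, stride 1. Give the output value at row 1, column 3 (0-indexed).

-4

The receptive field on the input at this output position is [3 5 -3 / -3 -1 5 / 2 -4 -2]. Elementwise product with the kernel and sum: -3·2 + -3·1 + -1·-2 + 5·-1 + 2·3 + -4·-2 + -2·3.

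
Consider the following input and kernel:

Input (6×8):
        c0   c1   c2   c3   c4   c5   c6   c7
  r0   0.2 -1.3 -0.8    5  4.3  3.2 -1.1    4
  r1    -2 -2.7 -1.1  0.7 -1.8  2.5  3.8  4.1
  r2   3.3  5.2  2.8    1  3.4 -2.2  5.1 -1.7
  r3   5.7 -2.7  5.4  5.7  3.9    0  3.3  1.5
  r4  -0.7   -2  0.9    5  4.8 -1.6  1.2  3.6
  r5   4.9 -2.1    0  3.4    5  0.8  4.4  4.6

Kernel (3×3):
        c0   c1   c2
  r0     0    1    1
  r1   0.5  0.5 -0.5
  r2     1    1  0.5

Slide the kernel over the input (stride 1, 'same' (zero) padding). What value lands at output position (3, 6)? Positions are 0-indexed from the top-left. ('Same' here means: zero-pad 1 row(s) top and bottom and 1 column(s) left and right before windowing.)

The receptive field on the zero-padded input at this output position is [-2.2 5.1 -1.7 / 0 3.3 1.5 / -1.6 1.2 3.6]. Elementwise product with the kernel and sum: 5.1·1 + -1.7·1 + 0·0.5 + 3.3·0.5 + 1.5·-0.5 + -1.6·1 + 1.2·1 + 3.6·0.5.

5.7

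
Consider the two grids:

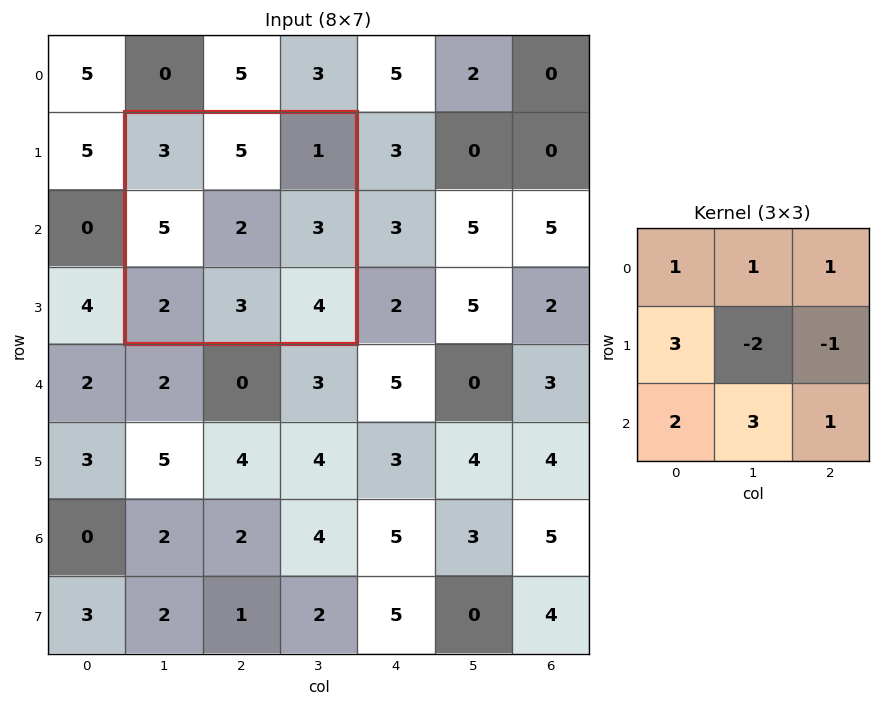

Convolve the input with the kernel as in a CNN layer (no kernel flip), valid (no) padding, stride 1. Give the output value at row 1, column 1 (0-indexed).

The receptive field on the input at this output position is [3 5 1 / 5 2 3 / 2 3 4]. Elementwise product with the kernel and sum: 3·1 + 5·1 + 1·1 + 5·3 + 2·-2 + 3·-1 + 2·2 + 3·3 + 4·1.

34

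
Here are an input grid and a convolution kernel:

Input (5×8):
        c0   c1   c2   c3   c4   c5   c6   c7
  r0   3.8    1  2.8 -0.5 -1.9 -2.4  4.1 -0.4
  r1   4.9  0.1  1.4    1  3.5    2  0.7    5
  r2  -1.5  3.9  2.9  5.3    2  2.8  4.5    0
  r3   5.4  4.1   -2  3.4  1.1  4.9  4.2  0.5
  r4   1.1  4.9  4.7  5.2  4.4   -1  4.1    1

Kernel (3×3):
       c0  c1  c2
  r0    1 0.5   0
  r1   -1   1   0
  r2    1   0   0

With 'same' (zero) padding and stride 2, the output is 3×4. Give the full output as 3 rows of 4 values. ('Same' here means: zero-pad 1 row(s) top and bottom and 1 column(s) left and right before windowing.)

3.8 1.9 -0.4 8.5
0.95 3.9 2.85 8.95
3.8 2.9 3.15 12.1

Output[0,0]: The receptive field on the zero-padded input at this output position is [0 0 0 / 0 3.8 1 / 0 4.9 0.1]. Elementwise product with the kernel and sum: 0·1 + 0·0.5 + 0·-1 + 3.8·1 + 0·1.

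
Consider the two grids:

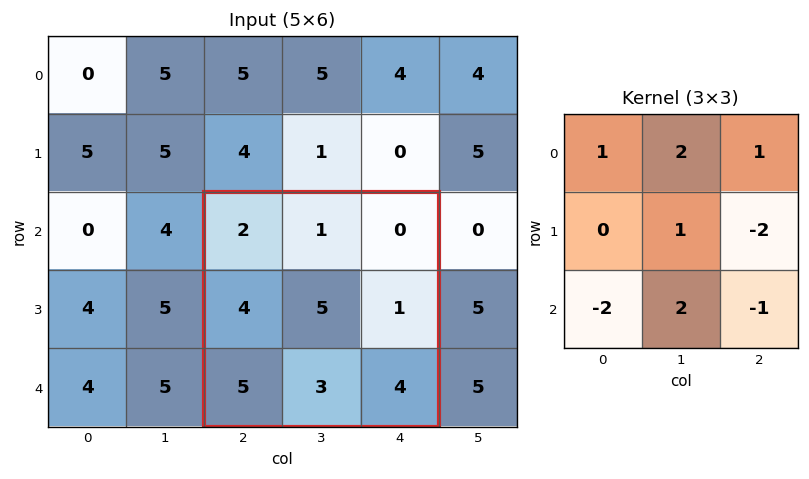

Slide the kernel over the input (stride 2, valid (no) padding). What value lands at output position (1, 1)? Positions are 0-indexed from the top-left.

-1

The receptive field on the input at this output position is [2 1 0 / 4 5 1 / 5 3 4]. Elementwise product with the kernel and sum: 2·1 + 1·2 + 0·1 + 5·1 + 1·-2 + 5·-2 + 3·2 + 4·-1.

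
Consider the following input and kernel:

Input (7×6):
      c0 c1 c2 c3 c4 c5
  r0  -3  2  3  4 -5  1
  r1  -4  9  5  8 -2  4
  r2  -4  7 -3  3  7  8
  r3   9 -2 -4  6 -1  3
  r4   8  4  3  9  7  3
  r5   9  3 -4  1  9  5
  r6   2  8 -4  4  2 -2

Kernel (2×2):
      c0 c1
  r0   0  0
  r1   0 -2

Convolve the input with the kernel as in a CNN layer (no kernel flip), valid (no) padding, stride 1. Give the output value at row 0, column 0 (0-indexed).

-18

The receptive field on the input at this output position is [-3 2 / -4 9]. Elementwise product with the kernel and sum: 9·-2.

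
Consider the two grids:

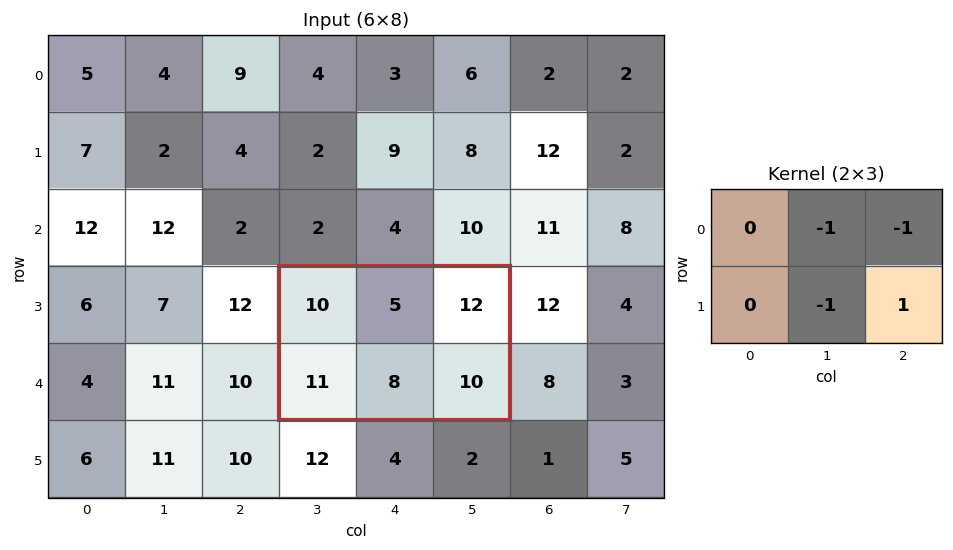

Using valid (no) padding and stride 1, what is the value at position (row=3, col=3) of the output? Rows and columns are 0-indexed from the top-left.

-15

The receptive field on the input at this output position is [10 5 12 / 11 8 10]. Elementwise product with the kernel and sum: 5·-1 + 12·-1 + 8·-1 + 10·1.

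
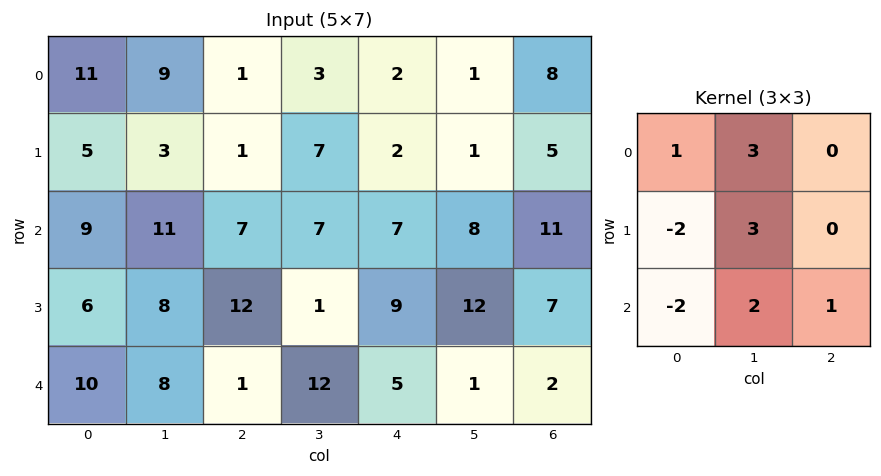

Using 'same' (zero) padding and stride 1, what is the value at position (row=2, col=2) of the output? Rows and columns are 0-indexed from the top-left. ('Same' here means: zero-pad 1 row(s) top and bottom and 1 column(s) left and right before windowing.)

14

The receptive field on the zero-padded input at this output position is [3 1 7 / 11 7 7 / 8 12 1]. Elementwise product with the kernel and sum: 3·1 + 1·3 + 11·-2 + 7·3 + 8·-2 + 12·2 + 1·1.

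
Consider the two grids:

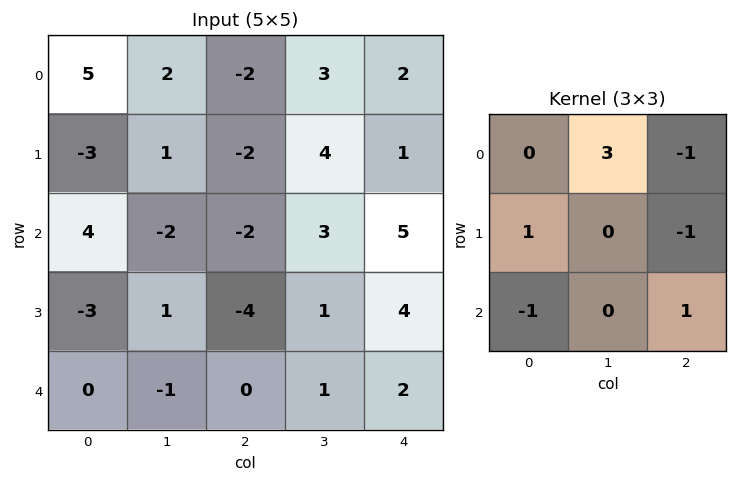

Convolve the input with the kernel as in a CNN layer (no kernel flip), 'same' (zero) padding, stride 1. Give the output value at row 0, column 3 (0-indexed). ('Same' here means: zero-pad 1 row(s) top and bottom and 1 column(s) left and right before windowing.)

The receptive field on the zero-padded input at this output position is [0 0 0 / -2 3 2 / -2 4 1]. Elementwise product with the kernel and sum: 0·3 + 0·-1 + -2·1 + 2·-1 + -2·-1 + 1·1.

-1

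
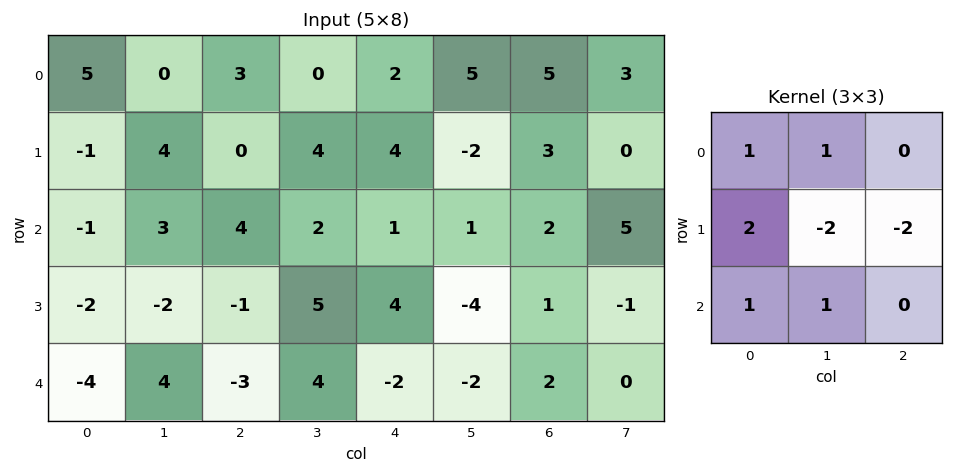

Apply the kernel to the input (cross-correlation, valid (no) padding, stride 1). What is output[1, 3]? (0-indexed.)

The receptive field on the input at this output position is [4 4 -2 / 2 1 1 / 5 4 -4]. Elementwise product with the kernel and sum: 4·1 + 4·1 + 2·2 + 1·-2 + 1·-2 + 5·1 + 4·1.

17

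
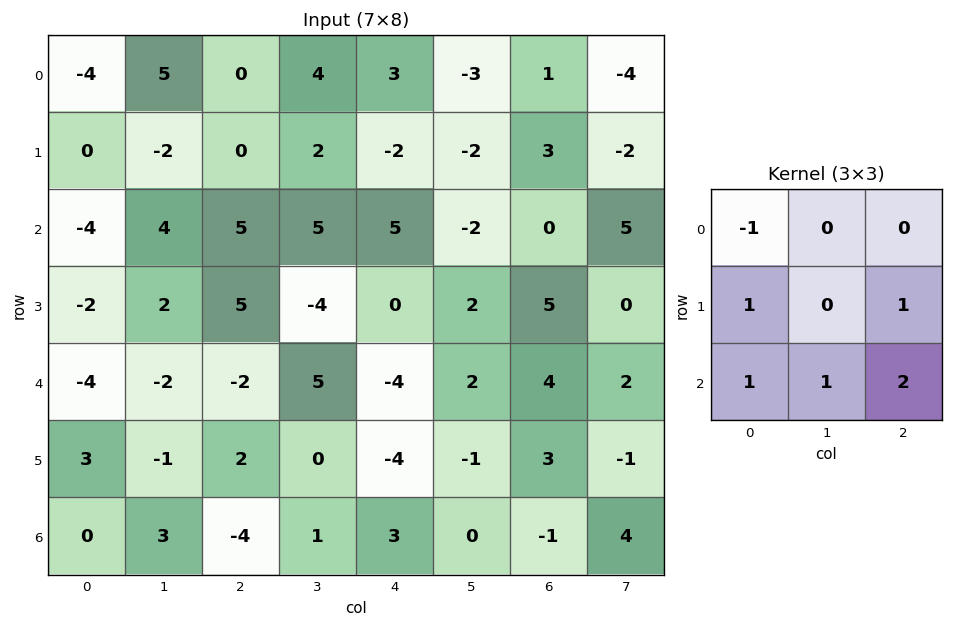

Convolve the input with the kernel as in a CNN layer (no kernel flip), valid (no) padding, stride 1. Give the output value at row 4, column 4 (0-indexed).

4

The receptive field on the input at this output position is [-4 2 4 / -4 -1 3 / 3 0 -1]. Elementwise product with the kernel and sum: -4·-1 + -4·1 + 3·1 + 3·1 + 0·1 + -1·2.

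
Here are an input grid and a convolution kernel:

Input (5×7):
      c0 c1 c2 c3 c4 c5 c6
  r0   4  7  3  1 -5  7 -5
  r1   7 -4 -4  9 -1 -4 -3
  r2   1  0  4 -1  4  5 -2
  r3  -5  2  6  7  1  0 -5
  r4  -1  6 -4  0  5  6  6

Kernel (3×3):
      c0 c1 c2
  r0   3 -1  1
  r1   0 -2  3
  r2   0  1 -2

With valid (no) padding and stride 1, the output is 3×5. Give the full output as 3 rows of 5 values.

Output[0,0]: The receptive field on the input at this output position is [4 7 3 / 7 -4 -4 / 1 0 4]. Elementwise product with the kernel and sum: 4·3 + 7·-1 + 3·1 + -4·-2 + -4·3 + 0·1 + 4·-2.
Output[0,1]: The receptive field on the input at this output position is [7 3 1 / -4 -4 9 / 0 4 -1]. Elementwise product with the kernel and sum: 7·3 + 3·-1 + 1·1 + -4·-2 + 9·3 + 4·1 + -1·-2.

-4 60 -27 -1 -19
23 -18 -3 32 -8
35 0 -4 -11 -16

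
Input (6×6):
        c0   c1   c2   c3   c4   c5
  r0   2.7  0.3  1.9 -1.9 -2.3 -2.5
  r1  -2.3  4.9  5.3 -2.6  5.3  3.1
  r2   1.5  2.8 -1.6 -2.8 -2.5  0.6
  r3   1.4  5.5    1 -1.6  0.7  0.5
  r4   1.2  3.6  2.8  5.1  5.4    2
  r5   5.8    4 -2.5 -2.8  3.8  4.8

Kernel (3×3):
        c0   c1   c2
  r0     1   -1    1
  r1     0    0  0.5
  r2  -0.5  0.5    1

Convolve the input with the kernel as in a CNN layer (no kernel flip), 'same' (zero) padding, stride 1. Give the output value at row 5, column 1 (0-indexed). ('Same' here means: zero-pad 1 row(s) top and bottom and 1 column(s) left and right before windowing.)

-0.85

The receptive field on the zero-padded input at this output position is [1.2 3.6 2.8 / 5.8 4 -2.5 / 0 0 0]. Elementwise product with the kernel and sum: 1.2·1 + 3.6·-1 + 2.8·1 + -2.5·0.5 + 0·-0.5 + 0·0.5 + 0·1.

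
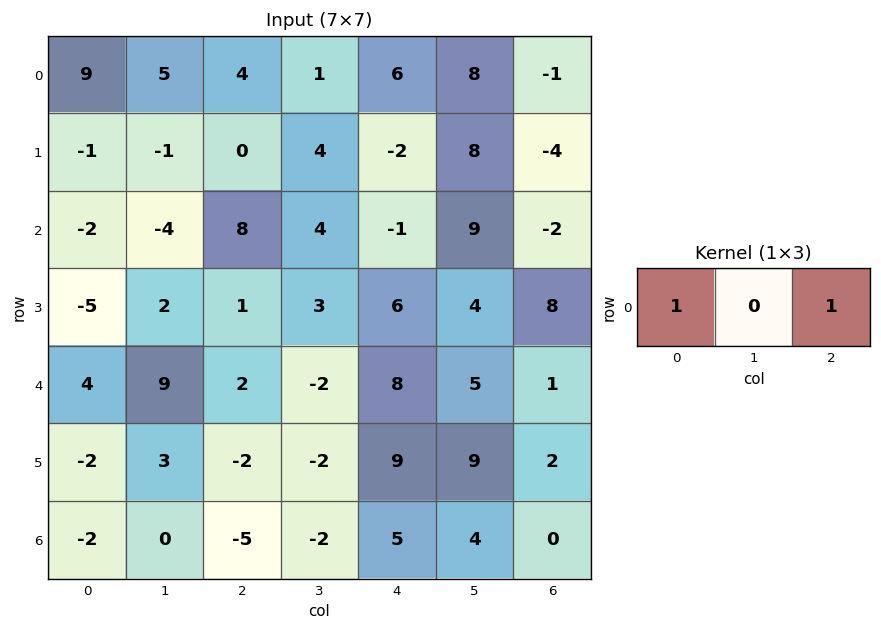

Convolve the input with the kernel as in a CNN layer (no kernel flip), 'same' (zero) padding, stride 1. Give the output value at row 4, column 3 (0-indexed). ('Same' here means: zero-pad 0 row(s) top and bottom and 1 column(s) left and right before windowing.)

10

The receptive field on the zero-padded input at this output position is [2 -2 8]. Elementwise product with the kernel and sum: 2·1 + 8·1.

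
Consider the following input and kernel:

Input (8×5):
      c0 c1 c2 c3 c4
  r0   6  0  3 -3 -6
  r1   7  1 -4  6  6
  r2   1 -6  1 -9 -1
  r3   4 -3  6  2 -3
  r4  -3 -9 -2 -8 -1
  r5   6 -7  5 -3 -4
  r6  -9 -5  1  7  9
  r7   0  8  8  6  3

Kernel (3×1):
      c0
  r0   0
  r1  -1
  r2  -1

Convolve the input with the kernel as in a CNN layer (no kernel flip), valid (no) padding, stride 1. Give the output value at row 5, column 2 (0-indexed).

-9

The receptive field on the input at this output position is [5 / 1 / 8]. Elementwise product with the kernel and sum: 1·-1 + 8·-1.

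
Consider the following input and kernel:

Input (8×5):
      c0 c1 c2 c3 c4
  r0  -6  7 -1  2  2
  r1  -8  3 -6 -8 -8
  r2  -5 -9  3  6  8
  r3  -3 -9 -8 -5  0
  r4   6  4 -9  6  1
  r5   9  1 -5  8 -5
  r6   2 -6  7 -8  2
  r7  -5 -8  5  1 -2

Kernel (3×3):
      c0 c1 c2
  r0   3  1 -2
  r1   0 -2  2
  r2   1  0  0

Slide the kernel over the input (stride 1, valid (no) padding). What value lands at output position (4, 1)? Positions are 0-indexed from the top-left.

11

The receptive field on the input at this output position is [4 -9 6 / 1 -5 8 / -6 7 -8]. Elementwise product with the kernel and sum: 4·3 + -9·1 + 6·-2 + -5·-2 + 8·2 + -6·1.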